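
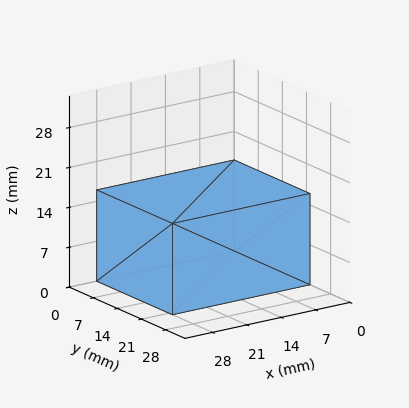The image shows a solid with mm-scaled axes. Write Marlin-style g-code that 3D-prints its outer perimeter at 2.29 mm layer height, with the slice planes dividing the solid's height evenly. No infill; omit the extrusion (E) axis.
Reading the render: the shape is a rectangular box, roughly 28 × 22 mm footprint and 16 mm tall (dimensions read to the nearest mm from the axis ticks). For the g-code, the solid's height is divided into equal slices at the stated Δz and each level perimeter traced with G1 moves after a G0 lift.

; perimeter-only toolpath
G21 ; units = mm
G90 ; absolute positioning
G28 ; home
; layer 1
G0 Z2.29
G0 X0.00 Y0.00
G1 X28.00 Y0.00
G1 X28.00 Y22.00
G1 X0.00 Y22.00
G1 X0.00 Y0.00
; layer 2
G0 Z4.57
G0 X0.00 Y0.00
G1 X28.00 Y0.00
G1 X28.00 Y22.00
G1 X0.00 Y22.00
G1 X0.00 Y0.00
; layer 3
G0 Z6.86
G0 X0.00 Y0.00
G1 X28.00 Y0.00
G1 X28.00 Y22.00
G1 X0.00 Y22.00
G1 X0.00 Y0.00
; layer 4
G0 Z9.14
G0 X0.00 Y0.00
G1 X28.00 Y0.00
G1 X28.00 Y22.00
G1 X0.00 Y22.00
G1 X0.00 Y0.00
; layer 5
G0 Z11.43
G0 X0.00 Y0.00
G1 X28.00 Y0.00
G1 X28.00 Y22.00
G1 X0.00 Y22.00
G1 X0.00 Y0.00
; layer 6
G0 Z13.71
G0 X0.00 Y0.00
G1 X28.00 Y0.00
G1 X28.00 Y22.00
G1 X0.00 Y22.00
G1 X0.00 Y0.00
; layer 7
G0 Z16.00
G0 X0.00 Y0.00
G1 X28.00 Y0.00
G1 X28.00 Y22.00
G1 X0.00 Y22.00
G1 X0.00 Y0.00
M2 ; end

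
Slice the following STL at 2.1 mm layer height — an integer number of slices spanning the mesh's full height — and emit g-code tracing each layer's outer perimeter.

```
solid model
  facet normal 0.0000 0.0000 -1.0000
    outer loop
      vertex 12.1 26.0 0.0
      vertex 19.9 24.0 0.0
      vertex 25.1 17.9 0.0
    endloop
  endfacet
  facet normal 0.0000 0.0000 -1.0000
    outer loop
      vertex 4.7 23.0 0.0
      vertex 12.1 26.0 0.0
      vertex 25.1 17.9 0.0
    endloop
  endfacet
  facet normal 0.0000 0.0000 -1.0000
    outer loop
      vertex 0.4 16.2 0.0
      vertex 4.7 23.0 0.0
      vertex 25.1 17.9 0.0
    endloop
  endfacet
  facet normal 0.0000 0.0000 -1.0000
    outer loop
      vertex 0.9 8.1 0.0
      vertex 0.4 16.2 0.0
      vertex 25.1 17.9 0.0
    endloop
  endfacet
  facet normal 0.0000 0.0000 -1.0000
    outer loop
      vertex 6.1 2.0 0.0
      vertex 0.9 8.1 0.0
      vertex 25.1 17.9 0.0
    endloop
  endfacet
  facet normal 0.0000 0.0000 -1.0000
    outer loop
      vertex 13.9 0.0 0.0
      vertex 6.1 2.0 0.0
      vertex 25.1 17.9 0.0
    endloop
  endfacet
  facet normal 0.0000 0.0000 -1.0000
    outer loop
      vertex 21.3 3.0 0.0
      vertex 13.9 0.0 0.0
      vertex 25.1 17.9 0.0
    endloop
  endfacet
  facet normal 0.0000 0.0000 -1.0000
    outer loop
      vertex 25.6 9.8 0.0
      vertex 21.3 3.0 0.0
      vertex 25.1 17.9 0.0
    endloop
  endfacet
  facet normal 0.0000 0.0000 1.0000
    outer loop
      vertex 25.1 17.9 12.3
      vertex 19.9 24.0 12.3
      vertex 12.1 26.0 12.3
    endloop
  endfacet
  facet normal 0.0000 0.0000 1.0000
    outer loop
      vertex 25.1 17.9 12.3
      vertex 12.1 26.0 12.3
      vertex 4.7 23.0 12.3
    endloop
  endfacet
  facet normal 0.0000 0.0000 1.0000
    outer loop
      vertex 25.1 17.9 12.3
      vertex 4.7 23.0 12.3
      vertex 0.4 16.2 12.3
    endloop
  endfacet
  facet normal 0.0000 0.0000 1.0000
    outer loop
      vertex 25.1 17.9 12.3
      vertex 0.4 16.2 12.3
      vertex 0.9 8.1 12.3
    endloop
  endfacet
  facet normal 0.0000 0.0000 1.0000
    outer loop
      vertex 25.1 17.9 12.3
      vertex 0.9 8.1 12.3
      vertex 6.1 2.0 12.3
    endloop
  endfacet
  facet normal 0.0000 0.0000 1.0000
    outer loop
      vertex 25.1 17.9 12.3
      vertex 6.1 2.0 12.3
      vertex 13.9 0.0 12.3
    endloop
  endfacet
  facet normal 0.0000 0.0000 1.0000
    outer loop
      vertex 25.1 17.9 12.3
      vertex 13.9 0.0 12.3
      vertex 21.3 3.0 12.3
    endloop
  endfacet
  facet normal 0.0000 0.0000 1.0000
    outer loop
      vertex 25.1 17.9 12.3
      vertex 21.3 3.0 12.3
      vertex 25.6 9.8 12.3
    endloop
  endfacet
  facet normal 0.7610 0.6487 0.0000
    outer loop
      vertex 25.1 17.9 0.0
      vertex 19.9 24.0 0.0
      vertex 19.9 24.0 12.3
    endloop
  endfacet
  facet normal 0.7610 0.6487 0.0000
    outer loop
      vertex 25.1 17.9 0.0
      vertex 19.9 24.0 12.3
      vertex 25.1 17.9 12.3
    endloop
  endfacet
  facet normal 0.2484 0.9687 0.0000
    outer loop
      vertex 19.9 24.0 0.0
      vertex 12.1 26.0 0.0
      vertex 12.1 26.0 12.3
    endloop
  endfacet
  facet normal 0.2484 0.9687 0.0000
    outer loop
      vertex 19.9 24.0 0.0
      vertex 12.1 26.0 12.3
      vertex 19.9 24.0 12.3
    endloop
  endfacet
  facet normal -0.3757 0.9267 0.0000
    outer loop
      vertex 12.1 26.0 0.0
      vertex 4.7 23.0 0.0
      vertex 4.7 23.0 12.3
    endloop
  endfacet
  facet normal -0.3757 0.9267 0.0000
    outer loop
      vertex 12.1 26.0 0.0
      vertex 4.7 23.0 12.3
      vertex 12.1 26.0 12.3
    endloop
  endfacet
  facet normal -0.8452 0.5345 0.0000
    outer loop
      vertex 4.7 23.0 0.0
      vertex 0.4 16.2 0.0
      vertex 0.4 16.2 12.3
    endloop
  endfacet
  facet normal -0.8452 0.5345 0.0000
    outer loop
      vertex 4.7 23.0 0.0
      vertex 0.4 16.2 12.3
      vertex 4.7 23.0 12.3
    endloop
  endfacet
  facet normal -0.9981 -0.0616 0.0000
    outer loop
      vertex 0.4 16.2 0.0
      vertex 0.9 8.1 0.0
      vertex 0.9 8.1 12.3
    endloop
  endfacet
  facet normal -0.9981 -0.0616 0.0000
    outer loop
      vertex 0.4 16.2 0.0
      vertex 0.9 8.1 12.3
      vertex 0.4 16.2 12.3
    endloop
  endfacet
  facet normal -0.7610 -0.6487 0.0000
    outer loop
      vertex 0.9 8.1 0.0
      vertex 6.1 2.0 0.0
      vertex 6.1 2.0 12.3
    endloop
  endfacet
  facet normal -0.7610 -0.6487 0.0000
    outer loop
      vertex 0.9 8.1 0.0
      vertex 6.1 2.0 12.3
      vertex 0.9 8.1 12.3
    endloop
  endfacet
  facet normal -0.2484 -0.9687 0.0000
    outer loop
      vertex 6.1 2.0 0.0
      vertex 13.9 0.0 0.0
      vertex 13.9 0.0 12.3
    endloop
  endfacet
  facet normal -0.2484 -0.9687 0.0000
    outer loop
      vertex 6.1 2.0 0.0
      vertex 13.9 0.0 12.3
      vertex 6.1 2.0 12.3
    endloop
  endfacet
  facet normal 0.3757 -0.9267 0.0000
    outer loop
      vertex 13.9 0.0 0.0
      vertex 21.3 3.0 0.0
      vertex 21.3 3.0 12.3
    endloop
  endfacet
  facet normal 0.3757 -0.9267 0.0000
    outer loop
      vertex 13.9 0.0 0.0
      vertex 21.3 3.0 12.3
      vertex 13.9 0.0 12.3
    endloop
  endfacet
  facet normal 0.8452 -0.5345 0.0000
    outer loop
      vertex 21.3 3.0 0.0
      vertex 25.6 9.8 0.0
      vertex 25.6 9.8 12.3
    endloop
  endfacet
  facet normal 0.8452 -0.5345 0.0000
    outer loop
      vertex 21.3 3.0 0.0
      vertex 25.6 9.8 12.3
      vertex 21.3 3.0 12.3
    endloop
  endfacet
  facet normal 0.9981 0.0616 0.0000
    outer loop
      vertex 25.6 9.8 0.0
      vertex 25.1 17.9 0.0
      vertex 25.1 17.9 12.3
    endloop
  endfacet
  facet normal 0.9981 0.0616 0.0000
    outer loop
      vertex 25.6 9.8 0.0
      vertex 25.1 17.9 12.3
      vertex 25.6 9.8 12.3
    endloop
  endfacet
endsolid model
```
; perimeter-only toolpath
G21 ; units = mm
G90 ; absolute positioning
G28 ; home
; layer 1
G0 Z2.1
G0 X25.1 Y17.9
G1 X19.9 Y24.0
G1 X12.1 Y26.0
G1 X4.7 Y23.0
G1 X0.4 Y16.2
G1 X0.9 Y8.1
G1 X6.1 Y2.0
G1 X13.9 Y0.0
G1 X21.3 Y3.0
G1 X25.6 Y9.8
G1 X25.1 Y17.9
; layer 2
G0 Z4.1
G0 X25.1 Y17.9
G1 X19.9 Y24.0
G1 X12.1 Y26.0
G1 X4.7 Y23.0
G1 X0.4 Y16.2
G1 X0.9 Y8.1
G1 X6.1 Y2.0
G1 X13.9 Y0.0
G1 X21.3 Y3.0
G1 X25.6 Y9.8
G1 X25.1 Y17.9
; layer 3
G0 Z6.2
G0 X25.1 Y17.9
G1 X19.9 Y24.0
G1 X12.1 Y26.0
G1 X4.7 Y23.0
G1 X0.4 Y16.2
G1 X0.9 Y8.1
G1 X6.1 Y2.0
G1 X13.9 Y0.0
G1 X21.3 Y3.0
G1 X25.6 Y9.8
G1 X25.1 Y17.9
; layer 4
G0 Z8.2
G0 X25.1 Y17.9
G1 X19.9 Y24.0
G1 X12.1 Y26.0
G1 X4.7 Y23.0
G1 X0.4 Y16.2
G1 X0.9 Y8.1
G1 X6.1 Y2.0
G1 X13.9 Y0.0
G1 X21.3 Y3.0
G1 X25.6 Y9.8
G1 X25.1 Y17.9
; layer 5
G0 Z10.3
G0 X25.1 Y17.9
G1 X19.9 Y24.0
G1 X12.1 Y26.0
G1 X4.7 Y23.0
G1 X0.4 Y16.2
G1 X0.9 Y8.1
G1 X6.1 Y2.0
G1 X13.9 Y0.0
G1 X21.3 Y3.0
G1 X25.6 Y9.8
G1 X25.1 Y17.9
; layer 6
G0 Z12.3
G0 X25.1 Y17.9
G1 X19.9 Y24.0
G1 X12.1 Y26.0
G1 X4.7 Y23.0
G1 X0.4 Y16.2
G1 X0.9 Y8.1
G1 X6.1 Y2.0
G1 X13.9 Y0.0
G1 X21.3 Y3.0
G1 X25.6 Y9.8
G1 X25.1 Y17.9
M2 ; end

The solid is a regular 10-sided prism (a cylinder approximated with 10 flat sides), circumscribed radius ≈ 13 mm, height ≈ 12.3 mm. Slicing at Δz = 2.1 mm — 6 equal slices spanning the solid's height, so layer i sits at z = i·h/6 — gives 6 non-empty perimeters. Each is a 10-segment closed polygon; G0 lifts to the layer z and rapids to the start vertex, then G1 traces the edges.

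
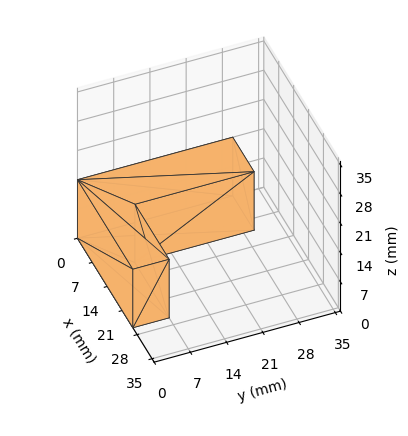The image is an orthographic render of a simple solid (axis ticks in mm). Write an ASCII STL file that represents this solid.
Reading the render: the shape is an L-shaped prism: outer 26 × 30 mm, arm thicknesses ≈ 7 mm (horizontal) and 10 mm (vertical), extruded 14 mm in z (dimensions read to the nearest mm from the axis ticks). For the STL, each face is triangulated and given an outward normal.

solid part
  facet normal 0.0000 0.0000 -1.0000
    outer loop
      vertex 26.00 7.00 0.00
      vertex 26.00 0.00 0.00
      vertex 0.00 0.00 0.00
    endloop
  endfacet
  facet normal 0.0000 0.0000 -1.0000
    outer loop
      vertex 10.00 7.00 0.00
      vertex 26.00 7.00 0.00
      vertex 0.00 0.00 0.00
    endloop
  endfacet
  facet normal 0.0000 0.0000 -1.0000
    outer loop
      vertex 10.00 30.00 0.00
      vertex 10.00 7.00 0.00
      vertex 0.00 0.00 0.00
    endloop
  endfacet
  facet normal 0.0000 0.0000 -1.0000
    outer loop
      vertex 0.00 30.00 0.00
      vertex 10.00 30.00 0.00
      vertex 0.00 0.00 0.00
    endloop
  endfacet
  facet normal 0.0000 0.0000 1.0000
    outer loop
      vertex 0.00 0.00 14.00
      vertex 26.00 0.00 14.00
      vertex 26.00 7.00 14.00
    endloop
  endfacet
  facet normal 0.0000 0.0000 1.0000
    outer loop
      vertex 0.00 0.00 14.00
      vertex 26.00 7.00 14.00
      vertex 10.00 7.00 14.00
    endloop
  endfacet
  facet normal 0.0000 0.0000 1.0000
    outer loop
      vertex 0.00 0.00 14.00
      vertex 10.00 7.00 14.00
      vertex 10.00 30.00 14.00
    endloop
  endfacet
  facet normal 0.0000 0.0000 1.0000
    outer loop
      vertex 0.00 0.00 14.00
      vertex 10.00 30.00 14.00
      vertex 0.00 30.00 14.00
    endloop
  endfacet
  facet normal 0.0000 -1.0000 0.0000
    outer loop
      vertex 0.00 0.00 0.00
      vertex 26.00 0.00 0.00
      vertex 26.00 0.00 14.00
    endloop
  endfacet
  facet normal 0.0000 -1.0000 0.0000
    outer loop
      vertex 0.00 0.00 0.00
      vertex 26.00 0.00 14.00
      vertex 0.00 0.00 14.00
    endloop
  endfacet
  facet normal 1.0000 0.0000 0.0000
    outer loop
      vertex 26.00 0.00 0.00
      vertex 26.00 7.00 0.00
      vertex 26.00 7.00 14.00
    endloop
  endfacet
  facet normal 1.0000 0.0000 0.0000
    outer loop
      vertex 26.00 0.00 0.00
      vertex 26.00 7.00 14.00
      vertex 26.00 0.00 14.00
    endloop
  endfacet
  facet normal 0.0000 1.0000 0.0000
    outer loop
      vertex 26.00 7.00 0.00
      vertex 10.00 7.00 0.00
      vertex 10.00 7.00 14.00
    endloop
  endfacet
  facet normal 0.0000 1.0000 0.0000
    outer loop
      vertex 26.00 7.00 0.00
      vertex 10.00 7.00 14.00
      vertex 26.00 7.00 14.00
    endloop
  endfacet
  facet normal 1.0000 0.0000 0.0000
    outer loop
      vertex 10.00 7.00 0.00
      vertex 10.00 30.00 0.00
      vertex 10.00 30.00 14.00
    endloop
  endfacet
  facet normal 1.0000 0.0000 0.0000
    outer loop
      vertex 10.00 7.00 0.00
      vertex 10.00 30.00 14.00
      vertex 10.00 7.00 14.00
    endloop
  endfacet
  facet normal 0.0000 1.0000 0.0000
    outer loop
      vertex 10.00 30.00 0.00
      vertex 0.00 30.00 0.00
      vertex 0.00 30.00 14.00
    endloop
  endfacet
  facet normal 0.0000 1.0000 0.0000
    outer loop
      vertex 10.00 30.00 0.00
      vertex 0.00 30.00 14.00
      vertex 10.00 30.00 14.00
    endloop
  endfacet
  facet normal -1.0000 0.0000 0.0000
    outer loop
      vertex 0.00 30.00 0.00
      vertex 0.00 0.00 0.00
      vertex 0.00 0.00 14.00
    endloop
  endfacet
  facet normal -1.0000 0.0000 0.0000
    outer loop
      vertex 0.00 30.00 0.00
      vertex 0.00 0.00 14.00
      vertex 0.00 30.00 14.00
    endloop
  endfacet
endsolid part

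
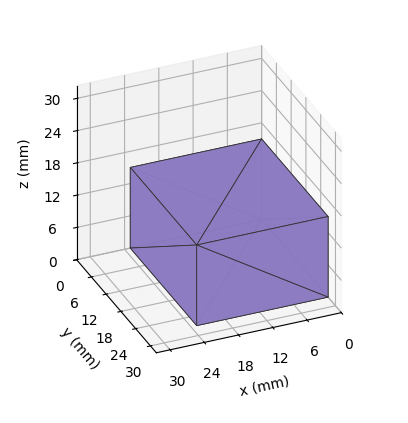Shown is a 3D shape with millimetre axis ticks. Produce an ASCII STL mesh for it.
Reading the render: the shape is a rectangular box, roughly 23 × 27 mm footprint and 15 mm tall (dimensions read to the nearest mm from the axis ticks). For the STL, each face is triangulated and given an outward normal.

solid part
  facet normal 0.0000 0.0000 -1.0000
    outer loop
      vertex 23.00 27.00 0.00
      vertex 23.00 0.00 0.00
      vertex 0.00 0.00 0.00
    endloop
  endfacet
  facet normal 0.0000 0.0000 -1.0000
    outer loop
      vertex 0.00 27.00 0.00
      vertex 23.00 27.00 0.00
      vertex 0.00 0.00 0.00
    endloop
  endfacet
  facet normal 0.0000 0.0000 1.0000
    outer loop
      vertex 0.00 0.00 15.00
      vertex 23.00 0.00 15.00
      vertex 23.00 27.00 15.00
    endloop
  endfacet
  facet normal 0.0000 0.0000 1.0000
    outer loop
      vertex 0.00 0.00 15.00
      vertex 23.00 27.00 15.00
      vertex 0.00 27.00 15.00
    endloop
  endfacet
  facet normal 0.0000 -1.0000 0.0000
    outer loop
      vertex 0.00 0.00 0.00
      vertex 23.00 0.00 0.00
      vertex 23.00 0.00 15.00
    endloop
  endfacet
  facet normal 0.0000 -1.0000 0.0000
    outer loop
      vertex 0.00 0.00 0.00
      vertex 23.00 0.00 15.00
      vertex 0.00 0.00 15.00
    endloop
  endfacet
  facet normal 0.0000 1.0000 0.0000
    outer loop
      vertex 23.00 27.00 15.00
      vertex 23.00 27.00 0.00
      vertex 0.00 27.00 0.00
    endloop
  endfacet
  facet normal 0.0000 1.0000 0.0000
    outer loop
      vertex 0.00 27.00 15.00
      vertex 23.00 27.00 15.00
      vertex 0.00 27.00 0.00
    endloop
  endfacet
  facet normal -1.0000 0.0000 0.0000
    outer loop
      vertex 0.00 27.00 15.00
      vertex 0.00 27.00 0.00
      vertex 0.00 0.00 0.00
    endloop
  endfacet
  facet normal -1.0000 0.0000 0.0000
    outer loop
      vertex 0.00 0.00 15.00
      vertex 0.00 27.00 15.00
      vertex 0.00 0.00 0.00
    endloop
  endfacet
  facet normal 1.0000 0.0000 0.0000
    outer loop
      vertex 23.00 0.00 0.00
      vertex 23.00 27.00 0.00
      vertex 23.00 27.00 15.00
    endloop
  endfacet
  facet normal 1.0000 0.0000 0.0000
    outer loop
      vertex 23.00 0.00 0.00
      vertex 23.00 27.00 15.00
      vertex 23.00 0.00 15.00
    endloop
  endfacet
endsolid part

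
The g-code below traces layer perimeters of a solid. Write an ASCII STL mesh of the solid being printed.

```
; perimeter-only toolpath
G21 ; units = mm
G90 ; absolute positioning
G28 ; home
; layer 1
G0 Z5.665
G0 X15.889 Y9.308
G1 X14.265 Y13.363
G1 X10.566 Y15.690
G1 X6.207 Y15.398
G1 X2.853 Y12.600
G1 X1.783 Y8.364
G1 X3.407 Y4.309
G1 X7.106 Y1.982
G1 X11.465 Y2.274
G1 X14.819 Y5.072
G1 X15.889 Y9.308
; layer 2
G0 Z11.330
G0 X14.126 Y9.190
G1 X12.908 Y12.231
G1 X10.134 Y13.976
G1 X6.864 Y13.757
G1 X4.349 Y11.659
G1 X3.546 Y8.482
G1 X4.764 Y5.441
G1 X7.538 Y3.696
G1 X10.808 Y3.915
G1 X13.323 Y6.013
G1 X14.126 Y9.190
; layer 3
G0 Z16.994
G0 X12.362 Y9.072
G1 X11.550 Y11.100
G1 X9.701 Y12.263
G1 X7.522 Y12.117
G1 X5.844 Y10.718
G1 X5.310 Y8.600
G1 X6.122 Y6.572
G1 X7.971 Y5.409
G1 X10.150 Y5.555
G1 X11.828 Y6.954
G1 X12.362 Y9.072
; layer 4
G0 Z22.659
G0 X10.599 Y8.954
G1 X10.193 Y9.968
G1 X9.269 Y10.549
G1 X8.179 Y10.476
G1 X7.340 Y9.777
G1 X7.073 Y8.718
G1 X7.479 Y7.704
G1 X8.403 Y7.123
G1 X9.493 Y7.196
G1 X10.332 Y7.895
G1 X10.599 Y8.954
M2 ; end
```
solid part
  facet normal 0.0000 0.0000 -1.0000
    outer loop
      vertex 10.999 17.403 0.000
      vertex 15.622 14.495 0.000
      vertex 17.652 9.426 0.000
    endloop
  endfacet
  facet normal 0.0000 0.0000 -1.0000
    outer loop
      vertex 5.550 17.038 0.000
      vertex 10.999 17.403 0.000
      vertex 17.652 9.426 0.000
    endloop
  endfacet
  facet normal 0.0000 0.0000 -1.0000
    outer loop
      vertex 1.357 13.541 0.000
      vertex 5.550 17.038 0.000
      vertex 17.652 9.426 0.000
    endloop
  endfacet
  facet normal 0.0000 0.0000 -1.0000
    outer loop
      vertex 0.020 8.246 0.000
      vertex 1.357 13.541 0.000
      vertex 17.652 9.426 0.000
    endloop
  endfacet
  facet normal 0.0000 0.0000 -1.0000
    outer loop
      vertex 2.050 3.177 0.000
      vertex 0.020 8.246 0.000
      vertex 17.652 9.426 0.000
    endloop
  endfacet
  facet normal 0.0000 0.0000 -1.0000
    outer loop
      vertex 6.673 0.269 0.000
      vertex 2.050 3.177 0.000
      vertex 17.652 9.426 0.000
    endloop
  endfacet
  facet normal 0.0000 0.0000 -1.0000
    outer loop
      vertex 12.122 0.634 0.000
      vertex 6.673 0.269 0.000
      vertex 17.652 9.426 0.000
    endloop
  endfacet
  facet normal 0.0000 0.0000 -1.0000
    outer loop
      vertex 16.315 4.131 0.000
      vertex 12.122 0.634 0.000
      vertex 17.652 9.426 0.000
    endloop
  endfacet
  facet normal 0.8900 0.3564 0.2844
    outer loop
      vertex 17.652 9.426 0.000
      vertex 15.622 14.495 0.000
      vertex 8.836 8.836 28.324
    endloop
  endfacet
  facet normal 0.5105 0.8115 0.2844
    outer loop
      vertex 15.622 14.495 0.000
      vertex 10.999 17.403 0.000
      vertex 8.836 8.836 28.324
    endloop
  endfacet
  facet normal -0.0641 0.9566 0.2844
    outer loop
      vertex 10.999 17.403 0.000
      vertex 5.550 17.038 0.000
      vertex 8.836 8.836 28.324
    endloop
  endfacet
  facet normal -0.6140 0.7362 0.2844
    outer loop
      vertex 5.550 17.038 0.000
      vertex 1.357 13.541 0.000
      vertex 8.836 8.836 28.324
    endloop
  endfacet
  facet normal -0.9295 0.2347 0.2844
    outer loop
      vertex 1.357 13.541 0.000
      vertex 0.020 8.246 0.000
      vertex 8.836 8.836 28.324
    endloop
  endfacet
  facet normal -0.8900 -0.3564 0.2844
    outer loop
      vertex 0.020 8.246 0.000
      vertex 2.050 3.177 0.000
      vertex 8.836 8.836 28.324
    endloop
  endfacet
  facet normal -0.5105 -0.8115 0.2844
    outer loop
      vertex 2.050 3.177 0.000
      vertex 6.673 0.269 0.000
      vertex 8.836 8.836 28.324
    endloop
  endfacet
  facet normal 0.0641 -0.9566 0.2844
    outer loop
      vertex 6.673 0.269 0.000
      vertex 12.122 0.634 0.000
      vertex 8.836 8.836 28.324
    endloop
  endfacet
  facet normal 0.6140 -0.7362 0.2844
    outer loop
      vertex 12.122 0.634 0.000
      vertex 16.315 4.131 0.000
      vertex 8.836 8.836 28.324
    endloop
  endfacet
  facet normal 0.9295 -0.2347 0.2844
    outer loop
      vertex 16.315 4.131 0.000
      vertex 17.652 9.426 0.000
      vertex 8.836 8.836 28.324
    endloop
  endfacet
endsolid part

The G0 Z moves step by Δz≈5.665 mm. The G1 loops shrink linearly with z, so the solid tapers from its base footprint up to z≈28.3. Closing with a flat bottom cap and the tapered top and triangulating gives 18 facets — a regular 10-sided pyramid, base circumscribed radius ≈ 8.84 mm, apex at z ≈ 28.3 mm.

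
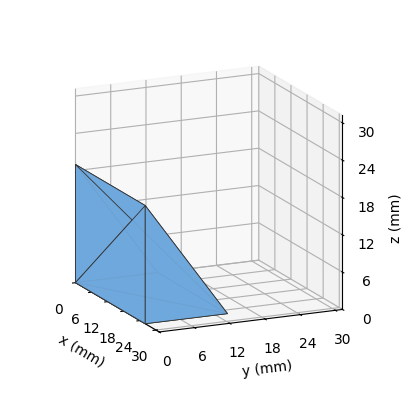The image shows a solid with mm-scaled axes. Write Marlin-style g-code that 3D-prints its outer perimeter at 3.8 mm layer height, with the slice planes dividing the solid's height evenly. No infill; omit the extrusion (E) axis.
Reading the render: the shape is a wedge (ramp): 26 × 14 mm base, rising to 19 mm along the y=0 edge and sloping linearly to z=0 at y=14 (dimensions read to the nearest mm from the axis ticks). For the g-code, the solid's height is divided into equal slices at the stated Δz and each level perimeter traced with G1 moves after a G0 lift.

; perimeter-only toolpath
G21 ; units = mm
G90 ; absolute positioning
G28 ; home
; layer 1
G0 Z3.8
G0 X0.0 Y0.0
G1 X26.0 Y0.0
G1 X26.0 Y11.2
G1 X0.0 Y11.2
G1 X0.0 Y0.0
; layer 2
G0 Z7.6
G0 X0.0 Y0.0
G1 X26.0 Y0.0
G1 X26.0 Y8.4
G1 X0.0 Y8.4
G1 X0.0 Y0.0
; layer 3
G0 Z11.4
G0 X0.0 Y0.0
G1 X26.0 Y0.0
G1 X26.0 Y5.6
G1 X0.0 Y5.6
G1 X0.0 Y0.0
; layer 4
G0 Z15.2
G0 X0.0 Y0.0
G1 X26.0 Y0.0
G1 X26.0 Y2.8
G1 X0.0 Y2.8
G1 X0.0 Y0.0
M2 ; end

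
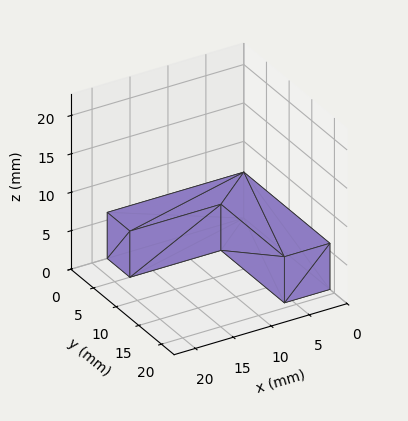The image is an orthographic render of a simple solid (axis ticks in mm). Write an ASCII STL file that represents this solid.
Reading the render: the shape is an L-shaped prism: outer 18 × 19 mm, arm thicknesses ≈ 5 mm (horizontal) and 6 mm (vertical), extruded 6 mm in z (dimensions read to the nearest mm from the axis ticks). For the STL, each face is triangulated and given an outward normal.

solid part
  facet normal 0.0000 0.0000 -1.0000
    outer loop
      vertex 18.000 5.000 0.000
      vertex 18.000 0.000 0.000
      vertex 0.000 0.000 0.000
    endloop
  endfacet
  facet normal 0.0000 0.0000 -1.0000
    outer loop
      vertex 6.000 5.000 0.000
      vertex 18.000 5.000 0.000
      vertex 0.000 0.000 0.000
    endloop
  endfacet
  facet normal 0.0000 0.0000 -1.0000
    outer loop
      vertex 6.000 19.000 0.000
      vertex 6.000 5.000 0.000
      vertex 0.000 0.000 0.000
    endloop
  endfacet
  facet normal 0.0000 0.0000 -1.0000
    outer loop
      vertex 0.000 19.000 0.000
      vertex 6.000 19.000 0.000
      vertex 0.000 0.000 0.000
    endloop
  endfacet
  facet normal 0.0000 0.0000 1.0000
    outer loop
      vertex 0.000 0.000 6.000
      vertex 18.000 0.000 6.000
      vertex 18.000 5.000 6.000
    endloop
  endfacet
  facet normal 0.0000 0.0000 1.0000
    outer loop
      vertex 0.000 0.000 6.000
      vertex 18.000 5.000 6.000
      vertex 6.000 5.000 6.000
    endloop
  endfacet
  facet normal 0.0000 0.0000 1.0000
    outer loop
      vertex 0.000 0.000 6.000
      vertex 6.000 5.000 6.000
      vertex 6.000 19.000 6.000
    endloop
  endfacet
  facet normal 0.0000 0.0000 1.0000
    outer loop
      vertex 0.000 0.000 6.000
      vertex 6.000 19.000 6.000
      vertex 0.000 19.000 6.000
    endloop
  endfacet
  facet normal 0.0000 -1.0000 0.0000
    outer loop
      vertex 0.000 0.000 0.000
      vertex 18.000 0.000 0.000
      vertex 18.000 0.000 6.000
    endloop
  endfacet
  facet normal 0.0000 -1.0000 0.0000
    outer loop
      vertex 0.000 0.000 0.000
      vertex 18.000 0.000 6.000
      vertex 0.000 0.000 6.000
    endloop
  endfacet
  facet normal 1.0000 0.0000 0.0000
    outer loop
      vertex 18.000 0.000 0.000
      vertex 18.000 5.000 0.000
      vertex 18.000 5.000 6.000
    endloop
  endfacet
  facet normal 1.0000 0.0000 0.0000
    outer loop
      vertex 18.000 0.000 0.000
      vertex 18.000 5.000 6.000
      vertex 18.000 0.000 6.000
    endloop
  endfacet
  facet normal 0.0000 1.0000 0.0000
    outer loop
      vertex 18.000 5.000 0.000
      vertex 6.000 5.000 0.000
      vertex 6.000 5.000 6.000
    endloop
  endfacet
  facet normal 0.0000 1.0000 0.0000
    outer loop
      vertex 18.000 5.000 0.000
      vertex 6.000 5.000 6.000
      vertex 18.000 5.000 6.000
    endloop
  endfacet
  facet normal 1.0000 0.0000 0.0000
    outer loop
      vertex 6.000 5.000 0.000
      vertex 6.000 19.000 0.000
      vertex 6.000 19.000 6.000
    endloop
  endfacet
  facet normal 1.0000 0.0000 0.0000
    outer loop
      vertex 6.000 5.000 0.000
      vertex 6.000 19.000 6.000
      vertex 6.000 5.000 6.000
    endloop
  endfacet
  facet normal 0.0000 1.0000 0.0000
    outer loop
      vertex 6.000 19.000 0.000
      vertex 0.000 19.000 0.000
      vertex 0.000 19.000 6.000
    endloop
  endfacet
  facet normal 0.0000 1.0000 0.0000
    outer loop
      vertex 6.000 19.000 0.000
      vertex 0.000 19.000 6.000
      vertex 6.000 19.000 6.000
    endloop
  endfacet
  facet normal -1.0000 0.0000 0.0000
    outer loop
      vertex 0.000 19.000 0.000
      vertex 0.000 0.000 0.000
      vertex 0.000 0.000 6.000
    endloop
  endfacet
  facet normal -1.0000 0.0000 0.0000
    outer loop
      vertex 0.000 19.000 0.000
      vertex 0.000 0.000 6.000
      vertex 0.000 19.000 6.000
    endloop
  endfacet
endsolid part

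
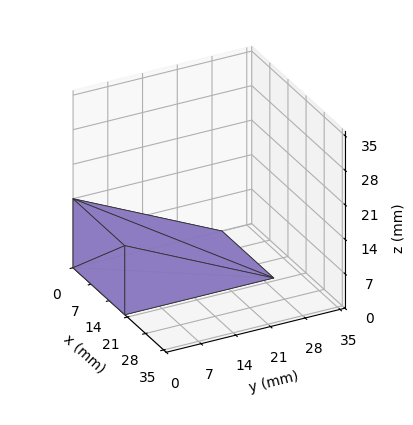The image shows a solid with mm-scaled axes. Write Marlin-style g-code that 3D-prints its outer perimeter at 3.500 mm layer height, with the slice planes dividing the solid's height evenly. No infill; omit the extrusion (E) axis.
Reading the render: the shape is a wedge (ramp): 20 × 30 mm base, rising to 14 mm along the y=0 edge and sloping linearly to z=0 at y=30 (dimensions read to the nearest mm from the axis ticks). For the g-code, the solid's height is divided into equal slices at the stated Δz and each level perimeter traced with G1 moves after a G0 lift.

; perimeter-only toolpath
G21 ; units = mm
G90 ; absolute positioning
G28 ; home
; layer 1
G0 Z3.500
G0 X0.000 Y0.000
G1 X20.000 Y0.000
G1 X20.000 Y22.500
G1 X0.000 Y22.500
G1 X0.000 Y0.000
; layer 2
G0 Z7.000
G0 X0.000 Y0.000
G1 X20.000 Y0.000
G1 X20.000 Y15.000
G1 X0.000 Y15.000
G1 X0.000 Y0.000
; layer 3
G0 Z10.500
G0 X0.000 Y0.000
G1 X20.000 Y0.000
G1 X20.000 Y7.500
G1 X0.000 Y7.500
G1 X0.000 Y0.000
M2 ; end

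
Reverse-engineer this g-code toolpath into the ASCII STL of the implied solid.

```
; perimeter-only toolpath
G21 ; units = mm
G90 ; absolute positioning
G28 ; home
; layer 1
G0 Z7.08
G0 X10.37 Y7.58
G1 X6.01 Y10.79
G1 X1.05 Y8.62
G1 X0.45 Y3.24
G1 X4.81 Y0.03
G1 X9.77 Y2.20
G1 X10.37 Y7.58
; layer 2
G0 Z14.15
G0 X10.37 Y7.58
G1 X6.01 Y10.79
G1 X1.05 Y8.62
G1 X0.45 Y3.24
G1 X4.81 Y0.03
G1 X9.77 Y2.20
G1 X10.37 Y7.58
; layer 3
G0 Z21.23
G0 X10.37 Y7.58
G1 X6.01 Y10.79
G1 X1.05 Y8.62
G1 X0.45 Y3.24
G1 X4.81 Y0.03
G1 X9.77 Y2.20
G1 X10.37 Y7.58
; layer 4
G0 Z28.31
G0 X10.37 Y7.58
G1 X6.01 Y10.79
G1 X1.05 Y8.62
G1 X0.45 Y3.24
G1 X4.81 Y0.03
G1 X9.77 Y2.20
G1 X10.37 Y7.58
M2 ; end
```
solid part
  facet normal 0.0000 0.0000 -1.0000
    outer loop
      vertex 1.05 8.62 0.00
      vertex 6.01 10.79 0.00
      vertex 10.37 7.58 0.00
    endloop
  endfacet
  facet normal 0.0000 0.0000 -1.0000
    outer loop
      vertex 0.45 3.24 0.00
      vertex 1.05 8.62 0.00
      vertex 10.37 7.58 0.00
    endloop
  endfacet
  facet normal 0.0000 0.0000 -1.0000
    outer loop
      vertex 4.81 0.03 0.00
      vertex 0.45 3.24 0.00
      vertex 10.37 7.58 0.00
    endloop
  endfacet
  facet normal 0.0000 0.0000 -1.0000
    outer loop
      vertex 9.77 2.20 0.00
      vertex 4.81 0.03 0.00
      vertex 10.37 7.58 0.00
    endloop
  endfacet
  facet normal 0.0000 0.0000 1.0000
    outer loop
      vertex 10.37 7.58 28.31
      vertex 6.01 10.79 28.31
      vertex 1.05 8.62 28.31
    endloop
  endfacet
  facet normal 0.0000 0.0000 1.0000
    outer loop
      vertex 10.37 7.58 28.31
      vertex 1.05 8.62 28.31
      vertex 0.45 3.24 28.31
    endloop
  endfacet
  facet normal 0.0000 0.0000 1.0000
    outer loop
      vertex 10.37 7.58 28.31
      vertex 0.45 3.24 28.31
      vertex 4.81 0.03 28.31
    endloop
  endfacet
  facet normal 0.0000 0.0000 1.0000
    outer loop
      vertex 10.37 7.58 28.31
      vertex 4.81 0.03 28.31
      vertex 9.77 2.20 28.31
    endloop
  endfacet
  facet normal 0.5929 0.8053 0.0000
    outer loop
      vertex 10.37 7.58 0.00
      vertex 6.01 10.79 0.00
      vertex 6.01 10.79 28.31
    endloop
  endfacet
  facet normal 0.5929 0.8053 0.0000
    outer loop
      vertex 10.37 7.58 0.00
      vertex 6.01 10.79 28.31
      vertex 10.37 7.58 28.31
    endloop
  endfacet
  facet normal -0.4008 0.9162 0.0000
    outer loop
      vertex 6.01 10.79 0.00
      vertex 1.05 8.62 0.00
      vertex 1.05 8.62 28.31
    endloop
  endfacet
  facet normal -0.4008 0.9162 0.0000
    outer loop
      vertex 6.01 10.79 0.00
      vertex 1.05 8.62 28.31
      vertex 6.01 10.79 28.31
    endloop
  endfacet
  facet normal -0.9938 0.1108 0.0000
    outer loop
      vertex 1.05 8.62 0.00
      vertex 0.45 3.24 0.00
      vertex 0.45 3.24 28.31
    endloop
  endfacet
  facet normal -0.9938 0.1108 0.0000
    outer loop
      vertex 1.05 8.62 0.00
      vertex 0.45 3.24 28.31
      vertex 1.05 8.62 28.31
    endloop
  endfacet
  facet normal -0.5929 -0.8053 0.0000
    outer loop
      vertex 0.45 3.24 0.00
      vertex 4.81 0.03 0.00
      vertex 4.81 0.03 28.31
    endloop
  endfacet
  facet normal -0.5929 -0.8053 0.0000
    outer loop
      vertex 0.45 3.24 0.00
      vertex 4.81 0.03 28.31
      vertex 0.45 3.24 28.31
    endloop
  endfacet
  facet normal 0.4008 -0.9162 0.0000
    outer loop
      vertex 4.81 0.03 0.00
      vertex 9.77 2.20 0.00
      vertex 9.77 2.20 28.31
    endloop
  endfacet
  facet normal 0.4008 -0.9162 0.0000
    outer loop
      vertex 4.81 0.03 0.00
      vertex 9.77 2.20 28.31
      vertex 4.81 0.03 28.31
    endloop
  endfacet
  facet normal 0.9938 -0.1108 0.0000
    outer loop
      vertex 9.77 2.20 0.00
      vertex 10.37 7.58 0.00
      vertex 10.37 7.58 28.31
    endloop
  endfacet
  facet normal 0.9938 -0.1108 0.0000
    outer loop
      vertex 9.77 2.20 0.00
      vertex 10.37 7.58 28.31
      vertex 9.77 2.20 28.31
    endloop
  endfacet
endsolid part

The G0 Z moves step by Δz≈7.08 mm. Every layer's G1 loop is the same polygon, so the solid is a straight extrusion of it from z=0 to z≈28.3. Closing with flat bottom and top caps and triangulating gives 20 facets — a regular 6-sided prism (a cylinder approximated with 6 flat sides), circumscribed radius ≈ 5.41 mm, height ≈ 28.3 mm.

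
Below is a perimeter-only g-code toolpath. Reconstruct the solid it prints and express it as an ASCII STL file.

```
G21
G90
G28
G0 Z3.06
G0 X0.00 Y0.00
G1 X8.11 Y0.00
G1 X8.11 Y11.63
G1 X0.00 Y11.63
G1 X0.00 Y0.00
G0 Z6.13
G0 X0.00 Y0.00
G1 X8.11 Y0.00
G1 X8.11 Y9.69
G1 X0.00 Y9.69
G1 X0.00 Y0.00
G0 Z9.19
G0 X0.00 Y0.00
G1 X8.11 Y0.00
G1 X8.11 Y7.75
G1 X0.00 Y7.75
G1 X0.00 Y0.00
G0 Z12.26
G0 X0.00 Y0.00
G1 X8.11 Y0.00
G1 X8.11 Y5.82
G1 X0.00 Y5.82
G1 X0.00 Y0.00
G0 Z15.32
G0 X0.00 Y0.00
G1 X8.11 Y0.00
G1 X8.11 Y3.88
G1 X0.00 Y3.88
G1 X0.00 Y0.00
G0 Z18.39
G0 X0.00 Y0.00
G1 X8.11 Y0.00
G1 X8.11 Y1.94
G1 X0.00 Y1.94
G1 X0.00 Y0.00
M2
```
solid part
  facet normal 0.0000 0.0000 -1.0000
    outer loop
      vertex 8.11 13.57 0.00
      vertex 8.11 0.00 0.00
      vertex 0.00 0.00 0.00
    endloop
  endfacet
  facet normal 0.0000 0.0000 -1.0000
    outer loop
      vertex 0.00 13.57 0.00
      vertex 8.11 13.57 0.00
      vertex 0.00 0.00 0.00
    endloop
  endfacet
  facet normal 0.0000 -1.0000 0.0000
    outer loop
      vertex 0.00 0.00 0.00
      vertex 8.11 0.00 0.00
      vertex 8.11 0.00 21.45
    endloop
  endfacet
  facet normal 0.0000 -1.0000 0.0000
    outer loop
      vertex 0.00 0.00 0.00
      vertex 8.11 0.00 21.45
      vertex 0.00 0.00 21.45
    endloop
  endfacet
  facet normal 0.0000 0.8451 0.5346
    outer loop
      vertex 0.00 0.00 21.45
      vertex 8.11 0.00 21.45
      vertex 8.11 13.57 0.00
    endloop
  endfacet
  facet normal 0.0000 0.8451 0.5346
    outer loop
      vertex 0.00 0.00 21.45
      vertex 8.11 13.57 0.00
      vertex 0.00 13.57 0.00
    endloop
  endfacet
  facet normal -1.0000 0.0000 0.0000
    outer loop
      vertex 0.00 0.00 21.45
      vertex 0.00 13.57 0.00
      vertex 0.00 0.00 0.00
    endloop
  endfacet
  facet normal 1.0000 0.0000 0.0000
    outer loop
      vertex 8.11 0.00 0.00
      vertex 8.11 13.57 0.00
      vertex 8.11 0.00 21.45
    endloop
  endfacet
endsolid part

The G0 Z moves step by Δz≈3.06 mm. The G1 loops shrink linearly with z, so the solid tapers from its base footprint up to z≈21.4. Closing with a flat bottom cap and the tapered top and triangulating gives 8 facets — a wedge (ramp): 8.11 × 13.6 mm base, rising to 21.4 mm along the y=0 edge and sloping linearly to z=0 at y=13.6.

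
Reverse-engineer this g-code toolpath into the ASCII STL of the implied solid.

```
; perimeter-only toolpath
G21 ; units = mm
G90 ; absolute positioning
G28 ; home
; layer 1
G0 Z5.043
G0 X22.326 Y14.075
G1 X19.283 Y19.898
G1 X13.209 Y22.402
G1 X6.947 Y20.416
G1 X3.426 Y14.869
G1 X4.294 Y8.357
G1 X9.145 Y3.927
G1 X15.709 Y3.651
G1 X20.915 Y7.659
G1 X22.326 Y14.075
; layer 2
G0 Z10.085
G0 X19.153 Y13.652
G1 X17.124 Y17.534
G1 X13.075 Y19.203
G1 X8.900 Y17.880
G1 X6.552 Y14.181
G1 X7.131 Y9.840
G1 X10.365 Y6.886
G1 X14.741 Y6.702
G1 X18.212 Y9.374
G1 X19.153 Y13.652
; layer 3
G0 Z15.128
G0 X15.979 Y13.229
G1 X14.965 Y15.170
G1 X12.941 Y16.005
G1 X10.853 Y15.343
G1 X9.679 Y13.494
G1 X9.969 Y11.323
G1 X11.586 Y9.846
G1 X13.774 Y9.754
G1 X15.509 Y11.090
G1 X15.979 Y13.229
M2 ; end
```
solid part
  facet normal 0.0000 0.0000 -1.0000
    outer loop
      vertex 13.344 25.601 0.000
      vertex 21.442 22.262 0.000
      vertex 25.500 14.498 0.000
    endloop
  endfacet
  facet normal 0.0000 0.0000 -1.0000
    outer loop
      vertex 4.994 22.953 0.000
      vertex 13.344 25.601 0.000
      vertex 25.500 14.498 0.000
    endloop
  endfacet
  facet normal 0.0000 0.0000 -1.0000
    outer loop
      vertex 0.299 15.557 0.000
      vertex 4.994 22.953 0.000
      vertex 25.500 14.498 0.000
    endloop
  endfacet
  facet normal 0.0000 0.0000 -1.0000
    outer loop
      vertex 1.457 6.874 0.000
      vertex 0.299 15.557 0.000
      vertex 25.500 14.498 0.000
    endloop
  endfacet
  facet normal 0.0000 0.0000 -1.0000
    outer loop
      vertex 7.925 0.967 0.000
      vertex 1.457 6.874 0.000
      vertex 25.500 14.498 0.000
    endloop
  endfacet
  facet normal 0.0000 0.0000 -1.0000
    outer loop
      vertex 16.677 0.599 0.000
      vertex 7.925 0.967 0.000
      vertex 25.500 14.498 0.000
    endloop
  endfacet
  facet normal 0.0000 0.0000 -1.0000
    outer loop
      vertex 23.618 5.943 0.000
      vertex 16.677 0.599 0.000
      vertex 25.500 14.498 0.000
    endloop
  endfacet
  facet normal 0.7611 0.3978 0.5123
    outer loop
      vertex 25.500 14.498 0.000
      vertex 21.442 22.262 0.000
      vertex 12.806 12.806 20.171
    endloop
  endfacet
  facet normal 0.3274 0.7939 0.5123
    outer loop
      vertex 21.442 22.262 0.000
      vertex 13.344 25.601 0.000
      vertex 12.806 12.806 20.171
    endloop
  endfacet
  facet normal -0.2596 0.8186 0.5123
    outer loop
      vertex 13.344 25.601 0.000
      vertex 4.994 22.953 0.000
      vertex 12.806 12.806 20.171
    endloop
  endfacet
  facet normal -0.7250 0.4603 0.5123
    outer loop
      vertex 4.994 22.953 0.000
      vertex 0.299 15.557 0.000
      vertex 12.806 12.806 20.171
    endloop
  endfacet
  facet normal -0.8512 -0.1135 0.5123
    outer loop
      vertex 0.299 15.557 0.000
      vertex 1.457 6.874 0.000
      vertex 12.806 12.806 20.171
    endloop
  endfacet
  facet normal -0.5791 -0.6341 0.5123
    outer loop
      vertex 1.457 6.874 0.000
      vertex 7.925 0.967 0.000
      vertex 12.806 12.806 20.171
    endloop
  endfacet
  facet normal -0.0361 -0.8580 0.5123
    outer loop
      vertex 7.925 0.967 0.000
      vertex 16.677 0.599 0.000
      vertex 12.806 12.806 20.171
    endloop
  endfacet
  facet normal 0.5239 -0.6805 0.5123
    outer loop
      vertex 16.677 0.599 0.000
      vertex 23.618 5.943 0.000
      vertex 12.806 12.806 20.171
    endloop
  endfacet
  facet normal 0.8387 -0.1845 0.5123
    outer loop
      vertex 23.618 5.943 0.000
      vertex 25.500 14.498 0.000
      vertex 12.806 12.806 20.171
    endloop
  endfacet
endsolid part

The G0 Z moves step by Δz≈5.043 mm. The G1 loops shrink linearly with z, so the solid tapers from its base footprint up to z≈20.2. Closing with a flat bottom cap and the tapered top and triangulating gives 16 facets — a regular 9-sided pyramid, base circumscribed radius ≈ 12.8 mm, apex at z ≈ 20.2 mm.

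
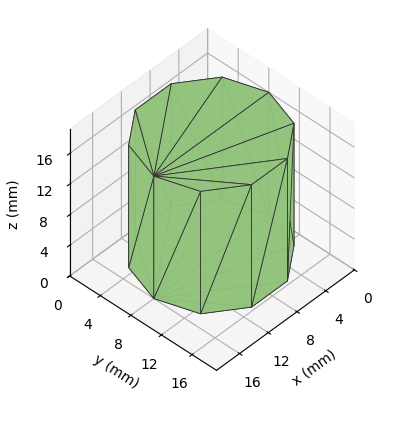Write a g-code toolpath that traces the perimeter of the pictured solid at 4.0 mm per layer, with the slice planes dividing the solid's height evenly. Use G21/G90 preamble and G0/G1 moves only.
Reading the render: the shape is a regular 10-sided prism (a cylinder approximated with 10 flat sides), circumscribed radius ≈ 8 mm, height ≈ 16 mm (dimensions read to the nearest mm from the axis ticks). For the g-code, the solid's height is divided into equal slices at the stated Δz and each level perimeter traced with G1 moves after a G0 lift.

; perimeter-only toolpath
G21 ; units = mm
G90 ; absolute positioning
G28 ; home
; layer 1
G0 Z4.0
G0 X16.0 Y8.0
G1 X14.5 Y12.7
G1 X10.5 Y15.6
G1 X5.5 Y15.6
G1 X1.5 Y12.7
G1 X0.0 Y8.0
G1 X1.5 Y3.3
G1 X5.5 Y0.4
G1 X10.5 Y0.4
G1 X14.5 Y3.3
G1 X16.0 Y8.0
; layer 2
G0 Z8.0
G0 X16.0 Y8.0
G1 X14.5 Y12.7
G1 X10.5 Y15.6
G1 X5.5 Y15.6
G1 X1.5 Y12.7
G1 X0.0 Y8.0
G1 X1.5 Y3.3
G1 X5.5 Y0.4
G1 X10.5 Y0.4
G1 X14.5 Y3.3
G1 X16.0 Y8.0
; layer 3
G0 Z12.0
G0 X16.0 Y8.0
G1 X14.5 Y12.7
G1 X10.5 Y15.6
G1 X5.5 Y15.6
G1 X1.5 Y12.7
G1 X0.0 Y8.0
G1 X1.5 Y3.3
G1 X5.5 Y0.4
G1 X10.5 Y0.4
G1 X14.5 Y3.3
G1 X16.0 Y8.0
; layer 4
G0 Z16.0
G0 X16.0 Y8.0
G1 X14.5 Y12.7
G1 X10.5 Y15.6
G1 X5.5 Y15.6
G1 X1.5 Y12.7
G1 X0.0 Y8.0
G1 X1.5 Y3.3
G1 X5.5 Y0.4
G1 X10.5 Y0.4
G1 X14.5 Y3.3
G1 X16.0 Y8.0
M2 ; end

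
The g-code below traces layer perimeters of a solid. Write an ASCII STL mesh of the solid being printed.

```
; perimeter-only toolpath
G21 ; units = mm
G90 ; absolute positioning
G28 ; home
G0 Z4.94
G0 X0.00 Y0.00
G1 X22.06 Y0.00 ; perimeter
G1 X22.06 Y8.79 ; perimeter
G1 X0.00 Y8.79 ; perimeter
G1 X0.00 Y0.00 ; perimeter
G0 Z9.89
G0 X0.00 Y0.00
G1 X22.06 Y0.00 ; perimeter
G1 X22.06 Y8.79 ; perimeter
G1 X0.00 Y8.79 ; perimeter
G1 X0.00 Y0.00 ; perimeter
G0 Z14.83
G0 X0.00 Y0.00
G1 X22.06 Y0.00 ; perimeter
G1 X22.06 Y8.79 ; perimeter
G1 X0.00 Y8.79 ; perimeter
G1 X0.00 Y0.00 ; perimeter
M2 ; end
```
solid part
  facet normal 0.0000 0.0000 -1.0000
    outer loop
      vertex 22.06 8.79 0.00
      vertex 22.06 0.00 0.00
      vertex 0.00 0.00 0.00
    endloop
  endfacet
  facet normal 0.0000 0.0000 -1.0000
    outer loop
      vertex 0.00 8.79 0.00
      vertex 22.06 8.79 0.00
      vertex 0.00 0.00 0.00
    endloop
  endfacet
  facet normal 0.0000 0.0000 1.0000
    outer loop
      vertex 0.00 0.00 14.83
      vertex 22.06 0.00 14.83
      vertex 22.06 8.79 14.83
    endloop
  endfacet
  facet normal 0.0000 0.0000 1.0000
    outer loop
      vertex 0.00 0.00 14.83
      vertex 22.06 8.79 14.83
      vertex 0.00 8.79 14.83
    endloop
  endfacet
  facet normal 0.0000 -1.0000 0.0000
    outer loop
      vertex 0.00 0.00 0.00
      vertex 22.06 0.00 0.00
      vertex 22.06 0.00 14.83
    endloop
  endfacet
  facet normal 0.0000 -1.0000 0.0000
    outer loop
      vertex 0.00 0.00 0.00
      vertex 22.06 0.00 14.83
      vertex 0.00 0.00 14.83
    endloop
  endfacet
  facet normal 0.0000 1.0000 0.0000
    outer loop
      vertex 22.06 8.79 14.83
      vertex 22.06 8.79 0.00
      vertex 0.00 8.79 0.00
    endloop
  endfacet
  facet normal 0.0000 1.0000 0.0000
    outer loop
      vertex 0.00 8.79 14.83
      vertex 22.06 8.79 14.83
      vertex 0.00 8.79 0.00
    endloop
  endfacet
  facet normal -1.0000 0.0000 0.0000
    outer loop
      vertex 0.00 8.79 14.83
      vertex 0.00 8.79 0.00
      vertex 0.00 0.00 0.00
    endloop
  endfacet
  facet normal -1.0000 0.0000 0.0000
    outer loop
      vertex 0.00 0.00 14.83
      vertex 0.00 8.79 14.83
      vertex 0.00 0.00 0.00
    endloop
  endfacet
  facet normal 1.0000 0.0000 0.0000
    outer loop
      vertex 22.06 0.00 0.00
      vertex 22.06 8.79 0.00
      vertex 22.06 8.79 14.83
    endloop
  endfacet
  facet normal 1.0000 0.0000 0.0000
    outer loop
      vertex 22.06 0.00 0.00
      vertex 22.06 8.79 14.83
      vertex 22.06 0.00 14.83
    endloop
  endfacet
endsolid part

The G0 Z moves step by Δz≈4.94 mm. Every layer's G1 loop is the same polygon, so the solid is a straight extrusion of it from z=0 to z≈14.8. Closing with flat bottom and top caps and triangulating gives 12 facets — a rectangular box, roughly 22.1 × 8.79 mm footprint and 14.8 mm tall.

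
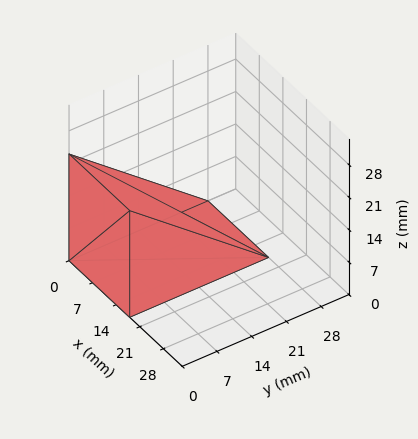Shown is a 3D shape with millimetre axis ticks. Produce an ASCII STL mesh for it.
Reading the render: the shape is a wedge (ramp): 18 × 28 mm base, rising to 23 mm along the y=0 edge and sloping linearly to z=0 at y=28 (dimensions read to the nearest mm from the axis ticks). For the STL, each face is triangulated and given an outward normal.

solid part
  facet normal 0.0000 0.0000 -1.0000
    outer loop
      vertex 18.000 28.000 0.000
      vertex 18.000 0.000 0.000
      vertex 0.000 0.000 0.000
    endloop
  endfacet
  facet normal 0.0000 0.0000 -1.0000
    outer loop
      vertex 0.000 28.000 0.000
      vertex 18.000 28.000 0.000
      vertex 0.000 0.000 0.000
    endloop
  endfacet
  facet normal 0.0000 -1.0000 0.0000
    outer loop
      vertex 0.000 0.000 0.000
      vertex 18.000 0.000 0.000
      vertex 18.000 0.000 23.000
    endloop
  endfacet
  facet normal 0.0000 -1.0000 0.0000
    outer loop
      vertex 0.000 0.000 0.000
      vertex 18.000 0.000 23.000
      vertex 0.000 0.000 23.000
    endloop
  endfacet
  facet normal 0.0000 0.6347 0.7727
    outer loop
      vertex 0.000 0.000 23.000
      vertex 18.000 0.000 23.000
      vertex 18.000 28.000 0.000
    endloop
  endfacet
  facet normal 0.0000 0.6347 0.7727
    outer loop
      vertex 0.000 0.000 23.000
      vertex 18.000 28.000 0.000
      vertex 0.000 28.000 0.000
    endloop
  endfacet
  facet normal -1.0000 0.0000 0.0000
    outer loop
      vertex 0.000 0.000 23.000
      vertex 0.000 28.000 0.000
      vertex 0.000 0.000 0.000
    endloop
  endfacet
  facet normal 1.0000 0.0000 0.0000
    outer loop
      vertex 18.000 0.000 0.000
      vertex 18.000 28.000 0.000
      vertex 18.000 0.000 23.000
    endloop
  endfacet
endsolid part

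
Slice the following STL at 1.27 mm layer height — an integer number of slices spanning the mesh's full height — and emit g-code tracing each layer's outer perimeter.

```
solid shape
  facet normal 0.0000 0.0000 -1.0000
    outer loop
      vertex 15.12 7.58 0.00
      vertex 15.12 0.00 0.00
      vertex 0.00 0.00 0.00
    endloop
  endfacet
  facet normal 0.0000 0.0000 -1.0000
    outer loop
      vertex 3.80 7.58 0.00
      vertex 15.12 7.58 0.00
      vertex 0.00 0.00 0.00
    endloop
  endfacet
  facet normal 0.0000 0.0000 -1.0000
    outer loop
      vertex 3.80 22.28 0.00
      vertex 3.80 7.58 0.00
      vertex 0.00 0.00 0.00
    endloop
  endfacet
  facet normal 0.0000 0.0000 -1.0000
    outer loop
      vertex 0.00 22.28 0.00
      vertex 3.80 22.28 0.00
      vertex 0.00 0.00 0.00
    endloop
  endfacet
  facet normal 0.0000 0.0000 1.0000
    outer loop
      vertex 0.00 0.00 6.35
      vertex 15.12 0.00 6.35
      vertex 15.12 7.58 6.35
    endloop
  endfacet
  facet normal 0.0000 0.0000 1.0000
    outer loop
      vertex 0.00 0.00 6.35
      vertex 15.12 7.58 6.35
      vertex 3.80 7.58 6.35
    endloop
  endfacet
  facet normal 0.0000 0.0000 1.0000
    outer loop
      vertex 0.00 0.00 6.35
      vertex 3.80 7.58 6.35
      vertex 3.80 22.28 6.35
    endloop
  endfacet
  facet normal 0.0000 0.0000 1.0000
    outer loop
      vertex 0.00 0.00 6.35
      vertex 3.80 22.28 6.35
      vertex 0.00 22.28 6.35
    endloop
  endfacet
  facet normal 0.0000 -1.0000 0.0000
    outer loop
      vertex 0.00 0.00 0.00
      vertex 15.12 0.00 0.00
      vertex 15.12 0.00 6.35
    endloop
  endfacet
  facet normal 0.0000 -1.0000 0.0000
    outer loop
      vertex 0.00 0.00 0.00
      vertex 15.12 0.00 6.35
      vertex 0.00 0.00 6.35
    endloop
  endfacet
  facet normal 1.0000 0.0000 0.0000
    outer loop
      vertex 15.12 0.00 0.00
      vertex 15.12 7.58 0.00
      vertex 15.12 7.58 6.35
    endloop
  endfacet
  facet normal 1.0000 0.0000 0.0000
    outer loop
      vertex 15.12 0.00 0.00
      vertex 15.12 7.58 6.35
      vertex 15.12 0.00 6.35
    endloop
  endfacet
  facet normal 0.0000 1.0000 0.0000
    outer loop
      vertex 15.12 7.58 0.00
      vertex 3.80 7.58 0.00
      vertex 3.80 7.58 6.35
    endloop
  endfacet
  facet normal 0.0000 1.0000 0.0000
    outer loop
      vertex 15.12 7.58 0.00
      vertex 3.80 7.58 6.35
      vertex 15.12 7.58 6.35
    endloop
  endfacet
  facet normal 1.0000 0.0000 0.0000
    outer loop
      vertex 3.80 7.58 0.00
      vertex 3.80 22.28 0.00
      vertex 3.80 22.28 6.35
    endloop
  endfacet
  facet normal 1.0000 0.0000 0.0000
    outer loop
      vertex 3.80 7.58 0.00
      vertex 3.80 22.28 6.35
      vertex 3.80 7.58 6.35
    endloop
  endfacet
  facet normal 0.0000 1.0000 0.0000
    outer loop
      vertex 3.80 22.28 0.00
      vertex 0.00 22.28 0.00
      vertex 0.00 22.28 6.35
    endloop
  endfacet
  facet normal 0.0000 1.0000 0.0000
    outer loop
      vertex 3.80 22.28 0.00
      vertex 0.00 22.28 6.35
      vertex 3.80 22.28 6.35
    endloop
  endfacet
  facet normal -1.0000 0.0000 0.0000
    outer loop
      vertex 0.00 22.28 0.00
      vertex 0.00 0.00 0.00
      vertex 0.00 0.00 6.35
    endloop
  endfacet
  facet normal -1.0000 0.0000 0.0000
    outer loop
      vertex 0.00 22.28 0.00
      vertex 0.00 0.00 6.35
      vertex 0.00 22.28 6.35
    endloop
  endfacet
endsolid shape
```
; perimeter-only toolpath
G21 ; units = mm
G90 ; absolute positioning
G28 ; home
; layer 1
G0 Z1.27
G0 X0.00 Y0.00
G1 X15.12 Y0.00
G1 X15.12 Y7.58
G1 X3.80 Y7.58
G1 X3.80 Y22.28
G1 X0.00 Y22.28
G1 X0.00 Y0.00
; layer 2
G0 Z2.54
G0 X0.00 Y0.00
G1 X15.12 Y0.00
G1 X15.12 Y7.58
G1 X3.80 Y7.58
G1 X3.80 Y22.28
G1 X0.00 Y22.28
G1 X0.00 Y0.00
; layer 3
G0 Z3.81
G0 X0.00 Y0.00
G1 X15.12 Y0.00
G1 X15.12 Y7.58
G1 X3.80 Y7.58
G1 X3.80 Y22.28
G1 X0.00 Y22.28
G1 X0.00 Y0.00
; layer 4
G0 Z5.08
G0 X0.00 Y0.00
G1 X15.12 Y0.00
G1 X15.12 Y7.58
G1 X3.80 Y7.58
G1 X3.80 Y22.28
G1 X0.00 Y22.28
G1 X0.00 Y0.00
; layer 5
G0 Z6.35
G0 X0.00 Y0.00
G1 X15.12 Y0.00
G1 X15.12 Y7.58
G1 X3.80 Y7.58
G1 X3.80 Y22.28
G1 X0.00 Y22.28
G1 X0.00 Y0.00
M2 ; end

The solid is an L-shaped prism: outer 15.1 × 22.3 mm, arm thicknesses ≈ 7.58 mm (horizontal) and 3.8 mm (vertical), extruded 6.35 mm in z. Slicing at Δz = 1.27 mm — 5 equal slices spanning the solid's height, so layer i sits at z = i·h/5 — gives 5 non-empty perimeters. Each is a 6-segment closed polygon; G0 lifts to the layer z and rapids to the start vertex, then G1 traces the edges.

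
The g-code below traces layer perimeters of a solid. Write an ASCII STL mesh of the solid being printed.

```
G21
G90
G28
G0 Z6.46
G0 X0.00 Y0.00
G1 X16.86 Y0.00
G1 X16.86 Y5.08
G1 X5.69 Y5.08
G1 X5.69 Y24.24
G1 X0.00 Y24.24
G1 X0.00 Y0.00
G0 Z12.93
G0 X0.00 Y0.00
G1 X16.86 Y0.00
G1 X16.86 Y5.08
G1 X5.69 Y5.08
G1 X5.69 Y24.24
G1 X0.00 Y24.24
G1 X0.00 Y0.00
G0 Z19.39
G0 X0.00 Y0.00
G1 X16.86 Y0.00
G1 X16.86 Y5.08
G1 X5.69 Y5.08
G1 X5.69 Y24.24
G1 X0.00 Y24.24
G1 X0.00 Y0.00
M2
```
solid part
  facet normal 0.0000 0.0000 -1.0000
    outer loop
      vertex 16.86 5.08 0.00
      vertex 16.86 0.00 0.00
      vertex 0.00 0.00 0.00
    endloop
  endfacet
  facet normal 0.0000 0.0000 -1.0000
    outer loop
      vertex 5.69 5.08 0.00
      vertex 16.86 5.08 0.00
      vertex 0.00 0.00 0.00
    endloop
  endfacet
  facet normal 0.0000 0.0000 -1.0000
    outer loop
      vertex 5.69 24.24 0.00
      vertex 5.69 5.08 0.00
      vertex 0.00 0.00 0.00
    endloop
  endfacet
  facet normal 0.0000 0.0000 -1.0000
    outer loop
      vertex 0.00 24.24 0.00
      vertex 5.69 24.24 0.00
      vertex 0.00 0.00 0.00
    endloop
  endfacet
  facet normal 0.0000 0.0000 1.0000
    outer loop
      vertex 0.00 0.00 19.39
      vertex 16.86 0.00 19.39
      vertex 16.86 5.08 19.39
    endloop
  endfacet
  facet normal 0.0000 0.0000 1.0000
    outer loop
      vertex 0.00 0.00 19.39
      vertex 16.86 5.08 19.39
      vertex 5.69 5.08 19.39
    endloop
  endfacet
  facet normal 0.0000 0.0000 1.0000
    outer loop
      vertex 0.00 0.00 19.39
      vertex 5.69 5.08 19.39
      vertex 5.69 24.24 19.39
    endloop
  endfacet
  facet normal 0.0000 0.0000 1.0000
    outer loop
      vertex 0.00 0.00 19.39
      vertex 5.69 24.24 19.39
      vertex 0.00 24.24 19.39
    endloop
  endfacet
  facet normal 0.0000 -1.0000 0.0000
    outer loop
      vertex 0.00 0.00 0.00
      vertex 16.86 0.00 0.00
      vertex 16.86 0.00 19.39
    endloop
  endfacet
  facet normal 0.0000 -1.0000 0.0000
    outer loop
      vertex 0.00 0.00 0.00
      vertex 16.86 0.00 19.39
      vertex 0.00 0.00 19.39
    endloop
  endfacet
  facet normal 1.0000 0.0000 0.0000
    outer loop
      vertex 16.86 0.00 0.00
      vertex 16.86 5.08 0.00
      vertex 16.86 5.08 19.39
    endloop
  endfacet
  facet normal 1.0000 0.0000 0.0000
    outer loop
      vertex 16.86 0.00 0.00
      vertex 16.86 5.08 19.39
      vertex 16.86 0.00 19.39
    endloop
  endfacet
  facet normal 0.0000 1.0000 0.0000
    outer loop
      vertex 16.86 5.08 0.00
      vertex 5.69 5.08 0.00
      vertex 5.69 5.08 19.39
    endloop
  endfacet
  facet normal 0.0000 1.0000 0.0000
    outer loop
      vertex 16.86 5.08 0.00
      vertex 5.69 5.08 19.39
      vertex 16.86 5.08 19.39
    endloop
  endfacet
  facet normal 1.0000 0.0000 0.0000
    outer loop
      vertex 5.69 5.08 0.00
      vertex 5.69 24.24 0.00
      vertex 5.69 24.24 19.39
    endloop
  endfacet
  facet normal 1.0000 0.0000 0.0000
    outer loop
      vertex 5.69 5.08 0.00
      vertex 5.69 24.24 19.39
      vertex 5.69 5.08 19.39
    endloop
  endfacet
  facet normal 0.0000 1.0000 0.0000
    outer loop
      vertex 5.69 24.24 0.00
      vertex 0.00 24.24 0.00
      vertex 0.00 24.24 19.39
    endloop
  endfacet
  facet normal 0.0000 1.0000 0.0000
    outer loop
      vertex 5.69 24.24 0.00
      vertex 0.00 24.24 19.39
      vertex 5.69 24.24 19.39
    endloop
  endfacet
  facet normal -1.0000 0.0000 0.0000
    outer loop
      vertex 0.00 24.24 0.00
      vertex 0.00 0.00 0.00
      vertex 0.00 0.00 19.39
    endloop
  endfacet
  facet normal -1.0000 0.0000 0.0000
    outer loop
      vertex 0.00 24.24 0.00
      vertex 0.00 0.00 19.39
      vertex 0.00 24.24 19.39
    endloop
  endfacet
endsolid part

The G0 Z moves step by Δz≈6.46 mm. Every layer's G1 loop is the same polygon, so the solid is a straight extrusion of it from z=0 to z≈19.4. Closing with flat bottom and top caps and triangulating gives 20 facets — an L-shaped prism: outer 16.9 × 24.2 mm, arm thicknesses ≈ 5.08 mm (horizontal) and 5.69 mm (vertical), extruded 19.4 mm in z.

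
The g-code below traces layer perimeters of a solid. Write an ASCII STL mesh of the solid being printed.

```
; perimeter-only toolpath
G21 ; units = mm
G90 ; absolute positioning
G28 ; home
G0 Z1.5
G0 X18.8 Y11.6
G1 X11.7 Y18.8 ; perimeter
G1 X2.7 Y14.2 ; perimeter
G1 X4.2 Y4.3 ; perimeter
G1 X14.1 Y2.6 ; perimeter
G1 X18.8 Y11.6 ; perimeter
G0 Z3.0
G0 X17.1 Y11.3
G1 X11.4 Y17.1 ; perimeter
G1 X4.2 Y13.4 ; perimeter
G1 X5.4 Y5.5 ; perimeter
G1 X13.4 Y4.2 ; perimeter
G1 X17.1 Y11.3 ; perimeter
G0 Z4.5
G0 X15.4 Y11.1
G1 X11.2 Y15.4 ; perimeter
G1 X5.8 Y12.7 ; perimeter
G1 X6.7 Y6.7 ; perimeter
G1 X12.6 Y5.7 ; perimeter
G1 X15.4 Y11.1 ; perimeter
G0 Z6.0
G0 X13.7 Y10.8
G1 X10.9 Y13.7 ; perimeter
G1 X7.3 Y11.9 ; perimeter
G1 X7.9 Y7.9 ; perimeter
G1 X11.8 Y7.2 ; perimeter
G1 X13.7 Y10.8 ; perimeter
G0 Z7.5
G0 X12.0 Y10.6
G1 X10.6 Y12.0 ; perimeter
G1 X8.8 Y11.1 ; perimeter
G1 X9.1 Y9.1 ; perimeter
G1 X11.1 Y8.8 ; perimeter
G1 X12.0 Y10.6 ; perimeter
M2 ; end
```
solid part
  facet normal 0.0000 0.0000 -1.0000
    outer loop
      vertex 1.2 15.0 0.0
      vertex 12.0 20.5 0.0
      vertex 20.5 11.8 0.0
    endloop
  endfacet
  facet normal 0.0000 0.0000 -1.0000
    outer loop
      vertex 3.0 3.1 0.0
      vertex 1.2 15.0 0.0
      vertex 20.5 11.8 0.0
    endloop
  endfacet
  facet normal 0.0000 0.0000 -1.0000
    outer loop
      vertex 14.9 1.1 0.0
      vertex 3.0 3.1 0.0
      vertex 20.5 11.8 0.0
    endloop
  endfacet
  facet normal 0.5245 0.5125 0.6799
    outer loop
      vertex 20.5 11.8 0.0
      vertex 12.0 20.5 0.0
      vertex 10.3 10.3 9.0
    endloop
  endfacet
  facet normal -0.3333 0.6544 0.6787
    outer loop
      vertex 12.0 20.5 0.0
      vertex 1.2 15.0 0.0
      vertex 10.3 10.3 9.0
    endloop
  endfacet
  facet normal -0.7271 -0.1100 0.6777
    outer loop
      vertex 1.2 15.0 0.0
      vertex 3.0 3.1 0.0
      vertex 10.3 10.3 9.0
    endloop
  endfacet
  facet normal -0.1218 -0.7245 0.6784
    outer loop
      vertex 3.0 3.1 0.0
      vertex 14.9 1.1 0.0
      vertex 10.3 10.3 9.0
    endloop
  endfacet
  facet normal 0.6498 -0.3401 0.6798
    outer loop
      vertex 14.9 1.1 0.0
      vertex 20.5 11.8 0.0
      vertex 10.3 10.3 9.0
    endloop
  endfacet
endsolid part

The G0 Z moves step by Δz≈1.5 mm. The G1 loops shrink linearly with z, so the solid tapers from its base footprint up to z≈9. Closing with a flat bottom cap and the tapered top and triangulating gives 8 facets — a regular 5-sided pyramid, base circumscribed radius ≈ 10.3 mm, apex at z ≈ 9 mm.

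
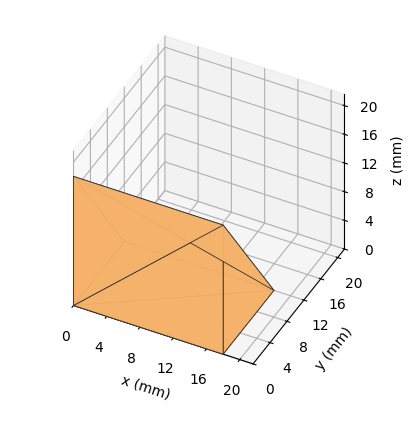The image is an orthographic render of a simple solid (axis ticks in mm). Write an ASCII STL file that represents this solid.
Reading the render: the shape is a wedge (ramp): 18 × 12 mm base, rising to 18 mm along the y=0 edge and sloping linearly to z=0 at y=12 (dimensions read to the nearest mm from the axis ticks). For the STL, each face is triangulated and given an outward normal.

solid part
  facet normal 0.0000 0.0000 -1.0000
    outer loop
      vertex 18.0 12.0 0.0
      vertex 18.0 0.0 0.0
      vertex 0.0 0.0 0.0
    endloop
  endfacet
  facet normal 0.0000 0.0000 -1.0000
    outer loop
      vertex 0.0 12.0 0.0
      vertex 18.0 12.0 0.0
      vertex 0.0 0.0 0.0
    endloop
  endfacet
  facet normal 0.0000 -1.0000 0.0000
    outer loop
      vertex 0.0 0.0 0.0
      vertex 18.0 0.0 0.0
      vertex 18.0 0.0 18.0
    endloop
  endfacet
  facet normal 0.0000 -1.0000 0.0000
    outer loop
      vertex 0.0 0.0 0.0
      vertex 18.0 0.0 18.0
      vertex 0.0 0.0 18.0
    endloop
  endfacet
  facet normal 0.0000 0.8321 0.5547
    outer loop
      vertex 0.0 0.0 18.0
      vertex 18.0 0.0 18.0
      vertex 18.0 12.0 0.0
    endloop
  endfacet
  facet normal 0.0000 0.8321 0.5547
    outer loop
      vertex 0.0 0.0 18.0
      vertex 18.0 12.0 0.0
      vertex 0.0 12.0 0.0
    endloop
  endfacet
  facet normal -1.0000 0.0000 0.0000
    outer loop
      vertex 0.0 0.0 18.0
      vertex 0.0 12.0 0.0
      vertex 0.0 0.0 0.0
    endloop
  endfacet
  facet normal 1.0000 0.0000 0.0000
    outer loop
      vertex 18.0 0.0 0.0
      vertex 18.0 12.0 0.0
      vertex 18.0 0.0 18.0
    endloop
  endfacet
endsolid part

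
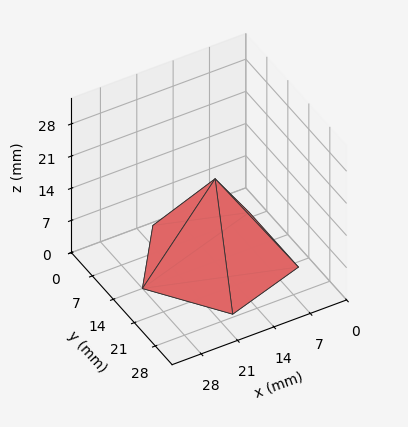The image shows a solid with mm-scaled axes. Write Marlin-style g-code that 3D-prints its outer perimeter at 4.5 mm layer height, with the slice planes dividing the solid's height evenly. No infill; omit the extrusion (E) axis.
Reading the render: the shape is a regular 5-sided pyramid, base circumscribed radius ≈ 14 mm, apex at z ≈ 18 mm (dimensions read to the nearest mm from the axis ticks). For the g-code, the solid's height is divided into equal slices at the stated Δz and each level perimeter traced with G1 moves after a G0 lift.

; perimeter-only toolpath
G21 ; units = mm
G90 ; absolute positioning
G28 ; home
; layer 1
G0 Z4.5
G0 X24.5 Y14.0
G1 X17.2 Y24.0
G1 X5.5 Y20.1
G1 X5.5 Y7.8
G1 X17.2 Y4.0
G1 X24.5 Y14.0
; layer 2
G0 Z9.0
G0 X21.0 Y14.0
G1 X16.1 Y20.6
G1 X8.3 Y18.1
G1 X8.3 Y9.9
G1 X16.1 Y7.3
G1 X21.0 Y14.0
; layer 3
G0 Z13.5
G0 X17.5 Y14.0
G1 X15.1 Y17.3
G1 X11.2 Y16.1
G1 X11.2 Y11.9
G1 X15.1 Y10.7
G1 X17.5 Y14.0
M2 ; end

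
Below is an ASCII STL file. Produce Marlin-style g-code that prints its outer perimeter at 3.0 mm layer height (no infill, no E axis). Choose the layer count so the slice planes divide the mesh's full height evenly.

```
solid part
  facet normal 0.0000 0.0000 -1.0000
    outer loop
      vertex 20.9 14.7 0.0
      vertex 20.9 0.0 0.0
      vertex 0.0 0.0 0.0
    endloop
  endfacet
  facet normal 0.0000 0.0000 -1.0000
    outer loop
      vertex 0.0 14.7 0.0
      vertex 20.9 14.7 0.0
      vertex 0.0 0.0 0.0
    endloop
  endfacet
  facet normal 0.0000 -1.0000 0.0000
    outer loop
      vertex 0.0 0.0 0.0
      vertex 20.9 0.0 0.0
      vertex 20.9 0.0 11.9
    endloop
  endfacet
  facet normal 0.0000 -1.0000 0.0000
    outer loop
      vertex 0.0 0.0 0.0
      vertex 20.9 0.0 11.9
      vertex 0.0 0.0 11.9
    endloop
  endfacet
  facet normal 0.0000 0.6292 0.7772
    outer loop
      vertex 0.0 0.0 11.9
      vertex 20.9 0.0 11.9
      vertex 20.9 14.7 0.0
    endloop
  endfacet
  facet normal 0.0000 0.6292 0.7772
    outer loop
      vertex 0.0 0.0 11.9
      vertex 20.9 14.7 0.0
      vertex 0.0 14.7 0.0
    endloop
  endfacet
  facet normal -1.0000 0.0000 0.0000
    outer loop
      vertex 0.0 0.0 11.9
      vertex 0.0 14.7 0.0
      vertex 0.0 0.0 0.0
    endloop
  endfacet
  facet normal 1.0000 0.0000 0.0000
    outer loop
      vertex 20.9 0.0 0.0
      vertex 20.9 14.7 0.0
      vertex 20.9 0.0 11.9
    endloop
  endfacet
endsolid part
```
; perimeter-only toolpath
G21 ; units = mm
G90 ; absolute positioning
G28 ; home
; layer 1
G0 Z3.0
G0 X0.0 Y0.0
G1 X20.9 Y0.0
G1 X20.9 Y11.0
G1 X0.0 Y11.0
G1 X0.0 Y0.0
; layer 2
G0 Z6.0
G0 X0.0 Y0.0
G1 X20.9 Y0.0
G1 X20.9 Y7.3
G1 X0.0 Y7.3
G1 X0.0 Y0.0
; layer 3
G0 Z8.9
G0 X0.0 Y0.0
G1 X20.9 Y0.0
G1 X20.9 Y3.7
G1 X0.0 Y3.7
G1 X0.0 Y0.0
M2 ; end

The solid is a wedge (ramp): 20.9 × 14.7 mm base, rising to 11.9 mm along the y=0 edge and sloping linearly to z=0 at y=14.7. Slicing at Δz = 3.0 mm — 4 equal slices spanning the solid's height, so layer i sits at z = i·h/4 — gives 3 non-empty perimeters. Each is a 4-segment closed polygon; G0 lifts to the layer z and rapids to the start vertex, then G1 traces the edges. The cross-section shrinks linearly with z (the slice at the apex is degenerate and omitted).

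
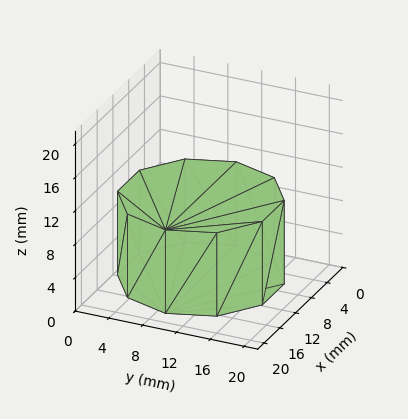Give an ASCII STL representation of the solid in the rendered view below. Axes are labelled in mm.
Reading the render: the shape is a regular 10-sided prism (a cylinder approximated with 10 flat sides), circumscribed radius ≈ 9 mm, height ≈ 10 mm (dimensions read to the nearest mm from the axis ticks). For the STL, each face is triangulated and given an outward normal.

solid part
  facet normal 0.0000 0.0000 -1.0000
    outer loop
      vertex 11.781 17.560 0.000
      vertex 16.281 14.290 0.000
      vertex 18.000 9.000 0.000
    endloop
  endfacet
  facet normal 0.0000 0.0000 -1.0000
    outer loop
      vertex 6.219 17.560 0.000
      vertex 11.781 17.560 0.000
      vertex 18.000 9.000 0.000
    endloop
  endfacet
  facet normal 0.0000 0.0000 -1.0000
    outer loop
      vertex 1.719 14.290 0.000
      vertex 6.219 17.560 0.000
      vertex 18.000 9.000 0.000
    endloop
  endfacet
  facet normal 0.0000 0.0000 -1.0000
    outer loop
      vertex 0.000 9.000 0.000
      vertex 1.719 14.290 0.000
      vertex 18.000 9.000 0.000
    endloop
  endfacet
  facet normal 0.0000 0.0000 -1.0000
    outer loop
      vertex 1.719 3.710 0.000
      vertex 0.000 9.000 0.000
      vertex 18.000 9.000 0.000
    endloop
  endfacet
  facet normal 0.0000 0.0000 -1.0000
    outer loop
      vertex 6.219 0.440 0.000
      vertex 1.719 3.710 0.000
      vertex 18.000 9.000 0.000
    endloop
  endfacet
  facet normal 0.0000 0.0000 -1.0000
    outer loop
      vertex 11.781 0.440 0.000
      vertex 6.219 0.440 0.000
      vertex 18.000 9.000 0.000
    endloop
  endfacet
  facet normal 0.0000 0.0000 -1.0000
    outer loop
      vertex 16.281 3.710 0.000
      vertex 11.781 0.440 0.000
      vertex 18.000 9.000 0.000
    endloop
  endfacet
  facet normal 0.0000 0.0000 1.0000
    outer loop
      vertex 18.000 9.000 10.000
      vertex 16.281 14.290 10.000
      vertex 11.781 17.560 10.000
    endloop
  endfacet
  facet normal 0.0000 0.0000 1.0000
    outer loop
      vertex 18.000 9.000 10.000
      vertex 11.781 17.560 10.000
      vertex 6.219 17.560 10.000
    endloop
  endfacet
  facet normal 0.0000 0.0000 1.0000
    outer loop
      vertex 18.000 9.000 10.000
      vertex 6.219 17.560 10.000
      vertex 1.719 14.290 10.000
    endloop
  endfacet
  facet normal 0.0000 0.0000 1.0000
    outer loop
      vertex 18.000 9.000 10.000
      vertex 1.719 14.290 10.000
      vertex 0.000 9.000 10.000
    endloop
  endfacet
  facet normal 0.0000 0.0000 1.0000
    outer loop
      vertex 18.000 9.000 10.000
      vertex 0.000 9.000 10.000
      vertex 1.719 3.710 10.000
    endloop
  endfacet
  facet normal 0.0000 0.0000 1.0000
    outer loop
      vertex 18.000 9.000 10.000
      vertex 1.719 3.710 10.000
      vertex 6.219 0.440 10.000
    endloop
  endfacet
  facet normal 0.0000 0.0000 1.0000
    outer loop
      vertex 18.000 9.000 10.000
      vertex 6.219 0.440 10.000
      vertex 11.781 0.440 10.000
    endloop
  endfacet
  facet normal 0.0000 0.0000 1.0000
    outer loop
      vertex 18.000 9.000 10.000
      vertex 11.781 0.440 10.000
      vertex 16.281 3.710 10.000
    endloop
  endfacet
  facet normal 0.9510 0.3090 0.0000
    outer loop
      vertex 18.000 9.000 0.000
      vertex 16.281 14.290 0.000
      vertex 16.281 14.290 10.000
    endloop
  endfacet
  facet normal 0.9510 0.3090 0.0000
    outer loop
      vertex 18.000 9.000 0.000
      vertex 16.281 14.290 10.000
      vertex 18.000 9.000 10.000
    endloop
  endfacet
  facet normal 0.5879 0.8090 0.0000
    outer loop
      vertex 16.281 14.290 0.000
      vertex 11.781 17.560 0.000
      vertex 11.781 17.560 10.000
    endloop
  endfacet
  facet normal 0.5879 0.8090 0.0000
    outer loop
      vertex 16.281 14.290 0.000
      vertex 11.781 17.560 10.000
      vertex 16.281 14.290 10.000
    endloop
  endfacet
  facet normal 0.0000 1.0000 0.0000
    outer loop
      vertex 11.781 17.560 0.000
      vertex 6.219 17.560 0.000
      vertex 6.219 17.560 10.000
    endloop
  endfacet
  facet normal 0.0000 1.0000 0.0000
    outer loop
      vertex 11.781 17.560 0.000
      vertex 6.219 17.560 10.000
      vertex 11.781 17.560 10.000
    endloop
  endfacet
  facet normal -0.5879 0.8090 0.0000
    outer loop
      vertex 6.219 17.560 0.000
      vertex 1.719 14.290 0.000
      vertex 1.719 14.290 10.000
    endloop
  endfacet
  facet normal -0.5879 0.8090 0.0000
    outer loop
      vertex 6.219 17.560 0.000
      vertex 1.719 14.290 10.000
      vertex 6.219 17.560 10.000
    endloop
  endfacet
  facet normal -0.9510 0.3090 0.0000
    outer loop
      vertex 1.719 14.290 0.000
      vertex 0.000 9.000 0.000
      vertex 0.000 9.000 10.000
    endloop
  endfacet
  facet normal -0.9510 0.3090 0.0000
    outer loop
      vertex 1.719 14.290 0.000
      vertex 0.000 9.000 10.000
      vertex 1.719 14.290 10.000
    endloop
  endfacet
  facet normal -0.9510 -0.3090 0.0000
    outer loop
      vertex 0.000 9.000 0.000
      vertex 1.719 3.710 0.000
      vertex 1.719 3.710 10.000
    endloop
  endfacet
  facet normal -0.9510 -0.3090 0.0000
    outer loop
      vertex 0.000 9.000 0.000
      vertex 1.719 3.710 10.000
      vertex 0.000 9.000 10.000
    endloop
  endfacet
  facet normal -0.5879 -0.8090 0.0000
    outer loop
      vertex 1.719 3.710 0.000
      vertex 6.219 0.440 0.000
      vertex 6.219 0.440 10.000
    endloop
  endfacet
  facet normal -0.5879 -0.8090 0.0000
    outer loop
      vertex 1.719 3.710 0.000
      vertex 6.219 0.440 10.000
      vertex 1.719 3.710 10.000
    endloop
  endfacet
  facet normal 0.0000 -1.0000 0.0000
    outer loop
      vertex 6.219 0.440 0.000
      vertex 11.781 0.440 0.000
      vertex 11.781 0.440 10.000
    endloop
  endfacet
  facet normal 0.0000 -1.0000 0.0000
    outer loop
      vertex 6.219 0.440 0.000
      vertex 11.781 0.440 10.000
      vertex 6.219 0.440 10.000
    endloop
  endfacet
  facet normal 0.5879 -0.8090 0.0000
    outer loop
      vertex 11.781 0.440 0.000
      vertex 16.281 3.710 0.000
      vertex 16.281 3.710 10.000
    endloop
  endfacet
  facet normal 0.5879 -0.8090 0.0000
    outer loop
      vertex 11.781 0.440 0.000
      vertex 16.281 3.710 10.000
      vertex 11.781 0.440 10.000
    endloop
  endfacet
  facet normal 0.9510 -0.3090 0.0000
    outer loop
      vertex 16.281 3.710 0.000
      vertex 18.000 9.000 0.000
      vertex 18.000 9.000 10.000
    endloop
  endfacet
  facet normal 0.9510 -0.3090 0.0000
    outer loop
      vertex 16.281 3.710 0.000
      vertex 18.000 9.000 10.000
      vertex 16.281 3.710 10.000
    endloop
  endfacet
endsolid part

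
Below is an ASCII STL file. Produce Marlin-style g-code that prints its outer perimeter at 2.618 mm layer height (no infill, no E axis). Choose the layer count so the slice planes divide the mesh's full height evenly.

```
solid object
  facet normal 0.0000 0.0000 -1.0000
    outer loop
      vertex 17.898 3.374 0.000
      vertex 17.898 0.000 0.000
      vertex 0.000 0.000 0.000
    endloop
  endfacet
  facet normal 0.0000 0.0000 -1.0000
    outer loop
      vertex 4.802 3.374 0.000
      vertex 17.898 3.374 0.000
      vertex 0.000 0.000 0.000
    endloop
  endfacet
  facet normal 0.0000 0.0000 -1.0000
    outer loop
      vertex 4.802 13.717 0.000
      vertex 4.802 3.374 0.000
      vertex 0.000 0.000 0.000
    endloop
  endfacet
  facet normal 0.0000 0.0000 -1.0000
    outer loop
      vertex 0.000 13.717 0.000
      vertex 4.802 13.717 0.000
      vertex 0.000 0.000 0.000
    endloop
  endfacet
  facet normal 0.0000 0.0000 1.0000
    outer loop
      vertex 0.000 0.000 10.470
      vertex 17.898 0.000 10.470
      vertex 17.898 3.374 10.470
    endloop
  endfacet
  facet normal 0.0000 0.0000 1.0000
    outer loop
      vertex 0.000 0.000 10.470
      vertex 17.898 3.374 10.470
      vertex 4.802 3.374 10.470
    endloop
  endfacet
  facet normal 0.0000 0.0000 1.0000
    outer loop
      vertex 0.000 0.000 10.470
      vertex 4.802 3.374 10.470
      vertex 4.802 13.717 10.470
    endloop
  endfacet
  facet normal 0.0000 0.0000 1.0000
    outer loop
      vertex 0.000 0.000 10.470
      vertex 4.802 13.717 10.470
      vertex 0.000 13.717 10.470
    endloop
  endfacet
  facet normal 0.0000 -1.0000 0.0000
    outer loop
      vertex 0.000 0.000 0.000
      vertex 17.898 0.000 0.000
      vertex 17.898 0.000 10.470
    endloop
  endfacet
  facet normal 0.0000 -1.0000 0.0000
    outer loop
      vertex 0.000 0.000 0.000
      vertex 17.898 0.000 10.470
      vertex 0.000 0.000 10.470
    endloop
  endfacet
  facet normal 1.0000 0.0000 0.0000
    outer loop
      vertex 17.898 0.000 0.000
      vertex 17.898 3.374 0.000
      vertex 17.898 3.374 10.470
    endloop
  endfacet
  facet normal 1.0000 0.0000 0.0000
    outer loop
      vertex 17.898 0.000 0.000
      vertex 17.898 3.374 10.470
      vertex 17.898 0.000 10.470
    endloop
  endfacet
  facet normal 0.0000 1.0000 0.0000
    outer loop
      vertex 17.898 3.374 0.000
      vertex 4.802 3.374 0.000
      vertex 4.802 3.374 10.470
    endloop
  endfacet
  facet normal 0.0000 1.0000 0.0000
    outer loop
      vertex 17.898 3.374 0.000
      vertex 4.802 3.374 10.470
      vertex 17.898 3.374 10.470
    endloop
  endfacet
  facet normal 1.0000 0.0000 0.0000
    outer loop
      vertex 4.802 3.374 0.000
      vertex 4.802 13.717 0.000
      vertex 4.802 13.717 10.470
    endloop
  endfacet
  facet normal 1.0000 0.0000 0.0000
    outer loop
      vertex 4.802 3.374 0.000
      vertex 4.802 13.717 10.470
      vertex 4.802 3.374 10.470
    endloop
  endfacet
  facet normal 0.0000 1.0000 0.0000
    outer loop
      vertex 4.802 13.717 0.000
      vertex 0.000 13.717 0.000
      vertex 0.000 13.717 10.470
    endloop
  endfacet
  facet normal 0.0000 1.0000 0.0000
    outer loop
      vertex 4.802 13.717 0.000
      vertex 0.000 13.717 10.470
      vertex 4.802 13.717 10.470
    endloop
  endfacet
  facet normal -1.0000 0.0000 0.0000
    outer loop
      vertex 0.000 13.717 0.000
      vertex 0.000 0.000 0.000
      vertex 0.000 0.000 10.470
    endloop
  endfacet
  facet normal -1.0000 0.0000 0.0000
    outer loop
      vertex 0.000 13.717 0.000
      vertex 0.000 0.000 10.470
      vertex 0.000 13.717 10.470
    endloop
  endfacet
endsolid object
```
; perimeter-only toolpath
G21 ; units = mm
G90 ; absolute positioning
G28 ; home
; layer 1
G0 Z2.618
G0 X0.000 Y0.000
G1 X17.898 Y0.000
G1 X17.898 Y3.374
G1 X4.802 Y3.374
G1 X4.802 Y13.717
G1 X0.000 Y13.717
G1 X0.000 Y0.000
; layer 2
G0 Z5.235
G0 X0.000 Y0.000
G1 X17.898 Y0.000
G1 X17.898 Y3.374
G1 X4.802 Y3.374
G1 X4.802 Y13.717
G1 X0.000 Y13.717
G1 X0.000 Y0.000
; layer 3
G0 Z7.853
G0 X0.000 Y0.000
G1 X17.898 Y0.000
G1 X17.898 Y3.374
G1 X4.802 Y3.374
G1 X4.802 Y13.717
G1 X0.000 Y13.717
G1 X0.000 Y0.000
; layer 4
G0 Z10.470
G0 X0.000 Y0.000
G1 X17.898 Y0.000
G1 X17.898 Y3.374
G1 X4.802 Y3.374
G1 X4.802 Y13.717
G1 X0.000 Y13.717
G1 X0.000 Y0.000
M2 ; end

The solid is an L-shaped prism: outer 17.9 × 13.7 mm, arm thicknesses ≈ 3.37 mm (horizontal) and 4.8 mm (vertical), extruded 10.5 mm in z. Slicing at Δz = 2.618 mm — 4 equal slices spanning the solid's height, so layer i sits at z = i·h/4 — gives 4 non-empty perimeters. Each is a 6-segment closed polygon; G0 lifts to the layer z and rapids to the start vertex, then G1 traces the edges.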